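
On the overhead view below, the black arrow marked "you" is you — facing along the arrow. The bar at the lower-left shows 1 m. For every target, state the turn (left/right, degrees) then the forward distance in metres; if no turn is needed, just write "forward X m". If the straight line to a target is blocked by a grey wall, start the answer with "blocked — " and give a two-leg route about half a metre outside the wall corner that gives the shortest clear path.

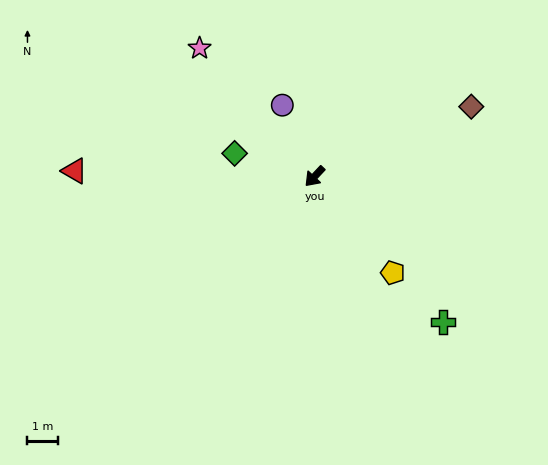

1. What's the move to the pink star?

turn right 95°, forward 5.6 m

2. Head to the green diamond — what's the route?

turn right 63°, forward 2.7 m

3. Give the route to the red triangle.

turn right 48°, forward 7.8 m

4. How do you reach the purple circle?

turn right 112°, forward 2.5 m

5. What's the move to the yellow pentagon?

turn left 82°, forward 4.0 m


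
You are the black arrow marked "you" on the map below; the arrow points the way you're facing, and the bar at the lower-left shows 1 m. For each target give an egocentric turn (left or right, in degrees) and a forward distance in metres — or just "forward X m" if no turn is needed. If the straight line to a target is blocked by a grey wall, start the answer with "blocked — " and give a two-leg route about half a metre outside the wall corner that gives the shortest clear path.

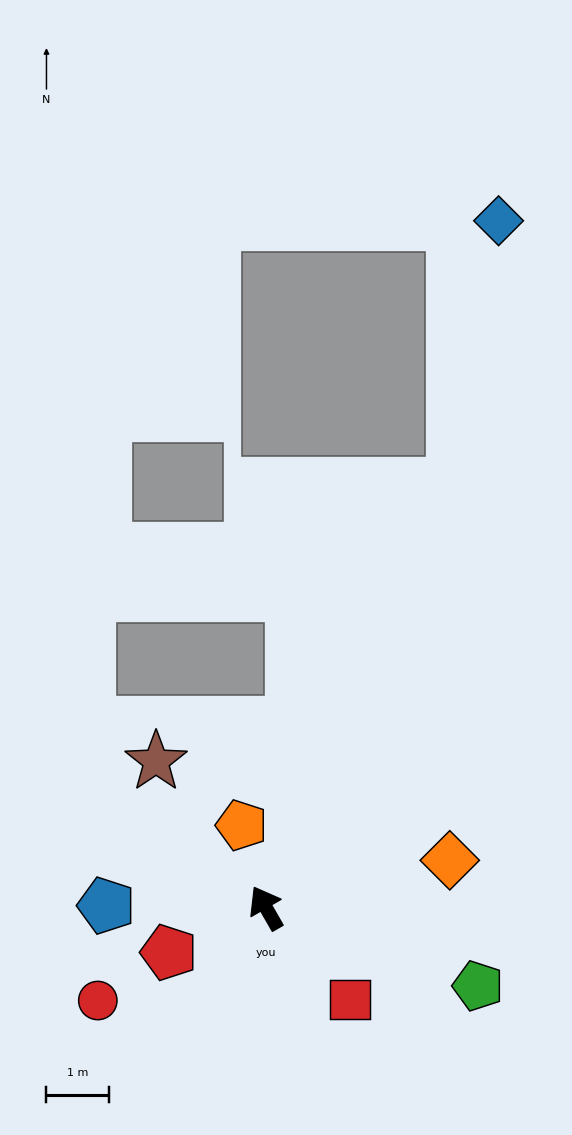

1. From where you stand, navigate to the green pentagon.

turn right 140°, forward 3.6 m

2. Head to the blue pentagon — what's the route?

turn left 59°, forward 2.5 m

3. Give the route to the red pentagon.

turn left 85°, forward 1.7 m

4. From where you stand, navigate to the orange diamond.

turn right 105°, forward 3.0 m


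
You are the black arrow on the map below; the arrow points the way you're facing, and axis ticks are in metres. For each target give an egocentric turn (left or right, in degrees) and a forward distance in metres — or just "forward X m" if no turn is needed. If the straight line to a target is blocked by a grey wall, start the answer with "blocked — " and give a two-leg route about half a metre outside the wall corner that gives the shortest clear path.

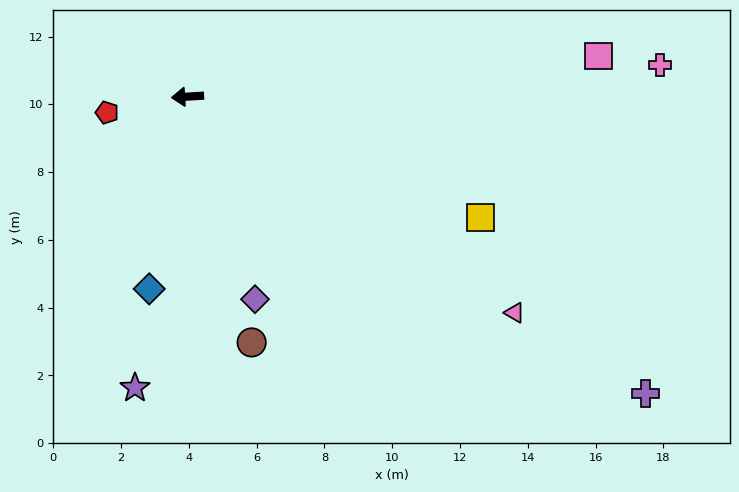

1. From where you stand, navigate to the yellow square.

turn left 154°, forward 9.4 m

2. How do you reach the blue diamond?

turn left 75°, forward 5.8 m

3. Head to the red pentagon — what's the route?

turn left 8°, forward 2.4 m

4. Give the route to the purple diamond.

turn left 105°, forward 6.3 m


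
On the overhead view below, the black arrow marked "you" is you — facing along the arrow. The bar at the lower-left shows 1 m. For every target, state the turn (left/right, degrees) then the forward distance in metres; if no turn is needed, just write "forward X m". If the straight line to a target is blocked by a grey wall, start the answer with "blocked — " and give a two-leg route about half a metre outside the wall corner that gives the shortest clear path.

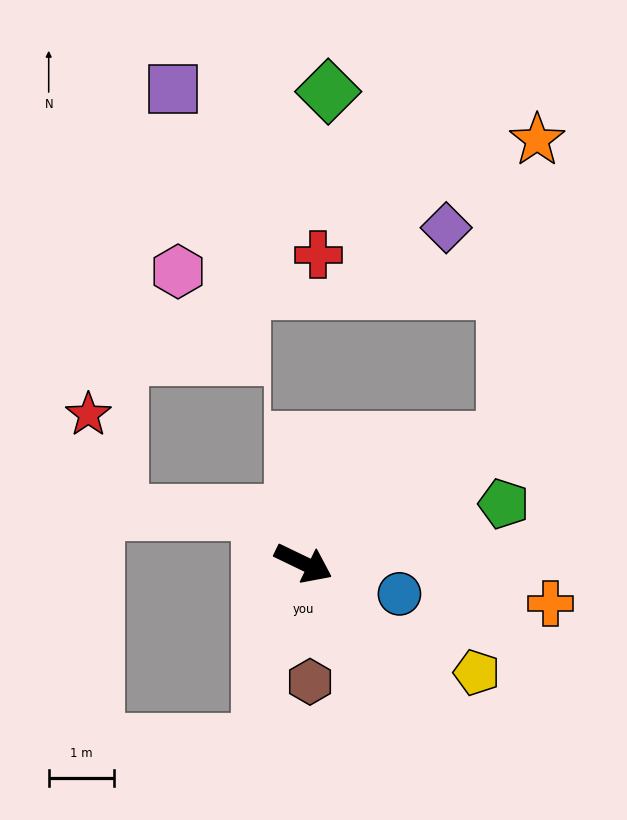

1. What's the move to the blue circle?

turn left 8°, forward 1.5 m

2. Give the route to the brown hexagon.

turn right 61°, forward 1.8 m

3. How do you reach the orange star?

blocked — turn left 57°, forward 3.6 m, then turn left 52°, forward 4.6 m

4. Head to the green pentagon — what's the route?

turn left 42°, forward 3.2 m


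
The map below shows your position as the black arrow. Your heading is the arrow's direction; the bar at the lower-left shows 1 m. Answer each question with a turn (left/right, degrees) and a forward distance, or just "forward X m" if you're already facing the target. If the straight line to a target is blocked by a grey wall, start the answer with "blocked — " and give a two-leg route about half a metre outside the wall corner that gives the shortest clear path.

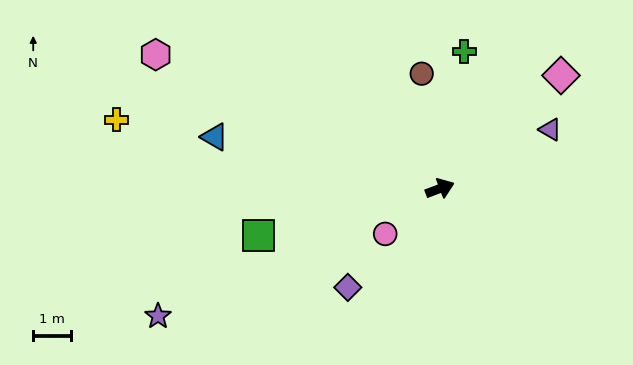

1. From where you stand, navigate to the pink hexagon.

turn left 134°, forward 8.4 m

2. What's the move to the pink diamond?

turn left 22°, forward 4.4 m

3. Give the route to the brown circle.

turn left 78°, forward 3.1 m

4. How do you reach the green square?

turn left 174°, forward 5.0 m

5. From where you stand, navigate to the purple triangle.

turn left 7°, forward 3.3 m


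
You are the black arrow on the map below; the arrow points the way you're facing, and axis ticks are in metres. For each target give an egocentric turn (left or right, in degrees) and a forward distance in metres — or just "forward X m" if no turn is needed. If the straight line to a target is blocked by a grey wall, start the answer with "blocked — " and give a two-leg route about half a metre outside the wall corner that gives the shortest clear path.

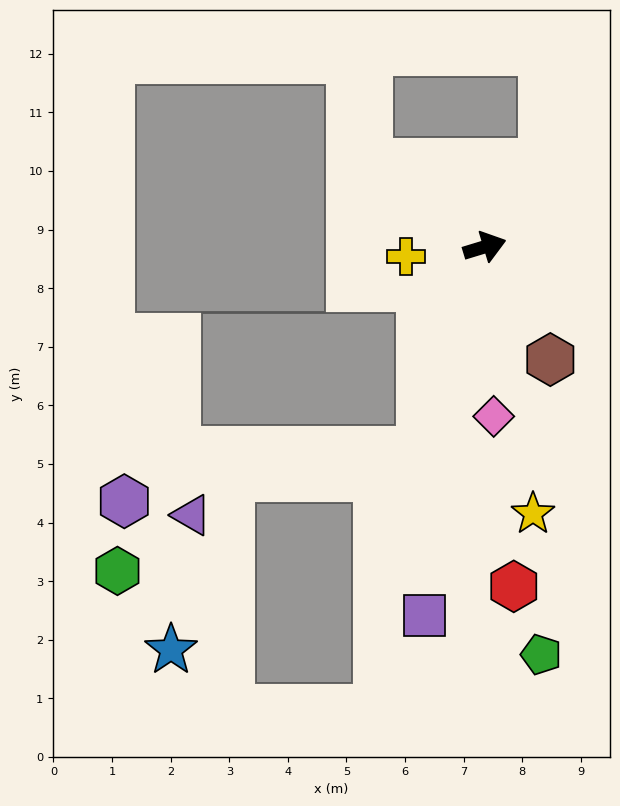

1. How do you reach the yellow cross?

turn left 170°, forward 1.4 m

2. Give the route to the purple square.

turn right 116°, forward 6.4 m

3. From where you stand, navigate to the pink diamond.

turn right 104°, forward 2.9 m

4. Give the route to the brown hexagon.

turn right 77°, forward 2.2 m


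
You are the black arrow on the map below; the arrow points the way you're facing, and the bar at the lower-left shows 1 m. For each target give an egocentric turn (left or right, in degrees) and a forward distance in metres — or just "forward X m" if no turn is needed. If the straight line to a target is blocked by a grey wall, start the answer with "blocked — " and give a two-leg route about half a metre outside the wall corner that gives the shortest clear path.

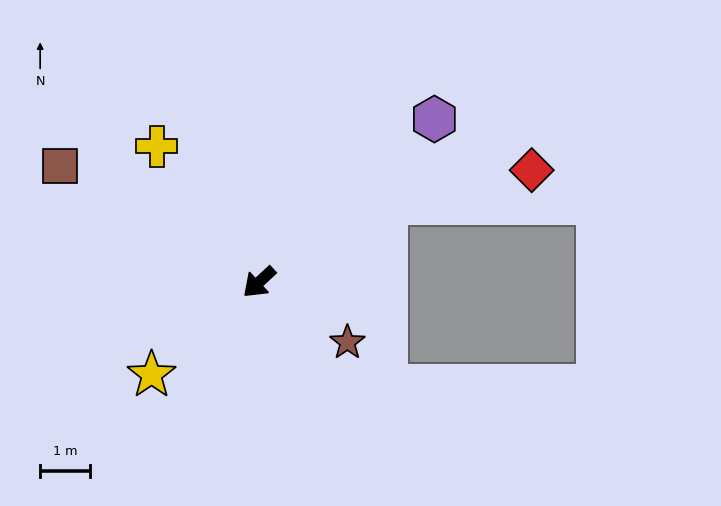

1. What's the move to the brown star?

turn left 103°, forward 2.1 m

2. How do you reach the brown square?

turn right 73°, forward 4.6 m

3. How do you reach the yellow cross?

turn right 96°, forward 3.4 m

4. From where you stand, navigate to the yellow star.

turn right 2°, forward 2.8 m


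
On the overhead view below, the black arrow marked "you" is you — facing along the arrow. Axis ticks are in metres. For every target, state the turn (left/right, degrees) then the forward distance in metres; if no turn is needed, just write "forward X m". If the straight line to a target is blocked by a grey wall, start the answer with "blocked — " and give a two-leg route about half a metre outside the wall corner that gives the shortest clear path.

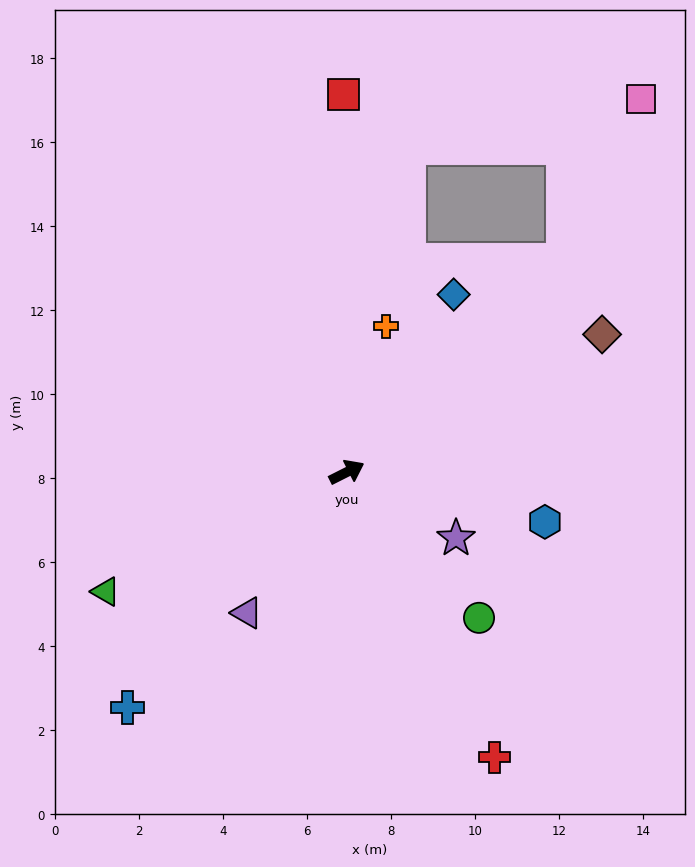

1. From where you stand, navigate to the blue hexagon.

turn right 41°, forward 4.9 m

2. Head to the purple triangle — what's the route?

turn right 152°, forward 4.1 m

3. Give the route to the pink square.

blocked — turn left 18°, forward 7.2 m, then turn left 20°, forward 4.3 m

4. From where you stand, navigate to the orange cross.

turn left 48°, forward 3.6 m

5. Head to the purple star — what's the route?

turn right 58°, forward 3.0 m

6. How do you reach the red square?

turn left 64°, forward 9.0 m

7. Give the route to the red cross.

turn right 89°, forward 7.6 m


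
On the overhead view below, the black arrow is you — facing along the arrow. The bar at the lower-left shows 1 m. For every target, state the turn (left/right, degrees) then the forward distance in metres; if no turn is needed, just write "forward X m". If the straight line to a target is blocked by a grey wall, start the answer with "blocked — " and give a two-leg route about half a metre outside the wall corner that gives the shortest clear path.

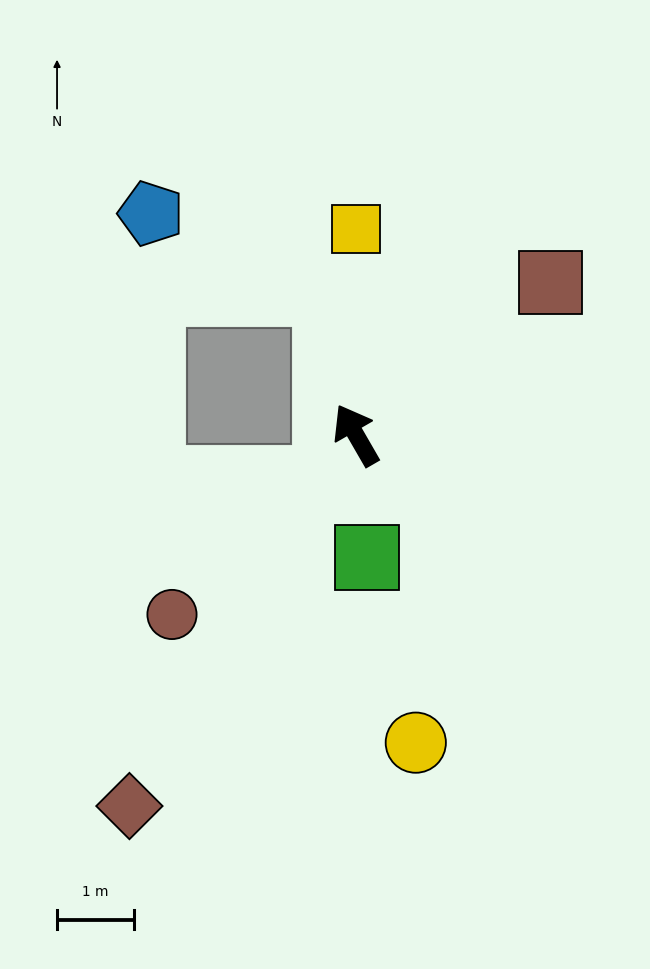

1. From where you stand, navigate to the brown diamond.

turn left 119°, forward 5.7 m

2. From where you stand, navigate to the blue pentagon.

blocked — turn right 18°, forward 1.9 m, then turn left 53°, forward 2.5 m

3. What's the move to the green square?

turn left 155°, forward 1.6 m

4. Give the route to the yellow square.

turn right 30°, forward 2.7 m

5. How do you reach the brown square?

turn right 82°, forward 3.2 m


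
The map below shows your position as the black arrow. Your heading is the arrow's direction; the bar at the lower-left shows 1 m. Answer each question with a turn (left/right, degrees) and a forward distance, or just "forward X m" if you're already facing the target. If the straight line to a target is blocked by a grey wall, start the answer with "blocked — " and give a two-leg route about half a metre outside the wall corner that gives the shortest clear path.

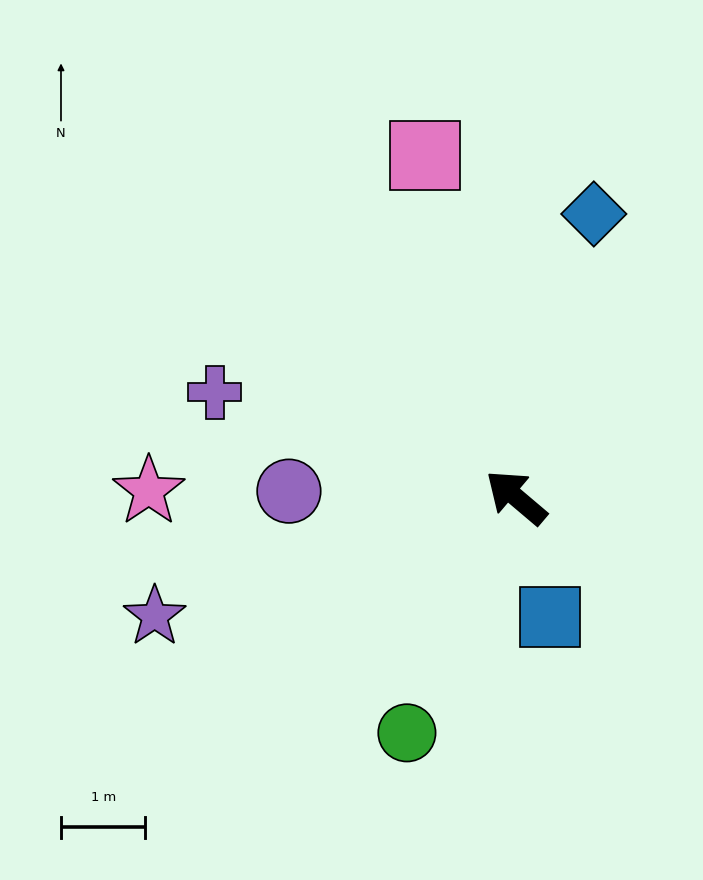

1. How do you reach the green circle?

turn left 105°, forward 3.1 m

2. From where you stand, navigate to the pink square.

turn right 35°, forward 4.2 m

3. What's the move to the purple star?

turn left 58°, forward 4.5 m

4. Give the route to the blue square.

turn left 146°, forward 1.5 m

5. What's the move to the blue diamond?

turn right 65°, forward 3.5 m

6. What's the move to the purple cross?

turn left 21°, forward 3.8 m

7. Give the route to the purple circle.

turn left 39°, forward 2.7 m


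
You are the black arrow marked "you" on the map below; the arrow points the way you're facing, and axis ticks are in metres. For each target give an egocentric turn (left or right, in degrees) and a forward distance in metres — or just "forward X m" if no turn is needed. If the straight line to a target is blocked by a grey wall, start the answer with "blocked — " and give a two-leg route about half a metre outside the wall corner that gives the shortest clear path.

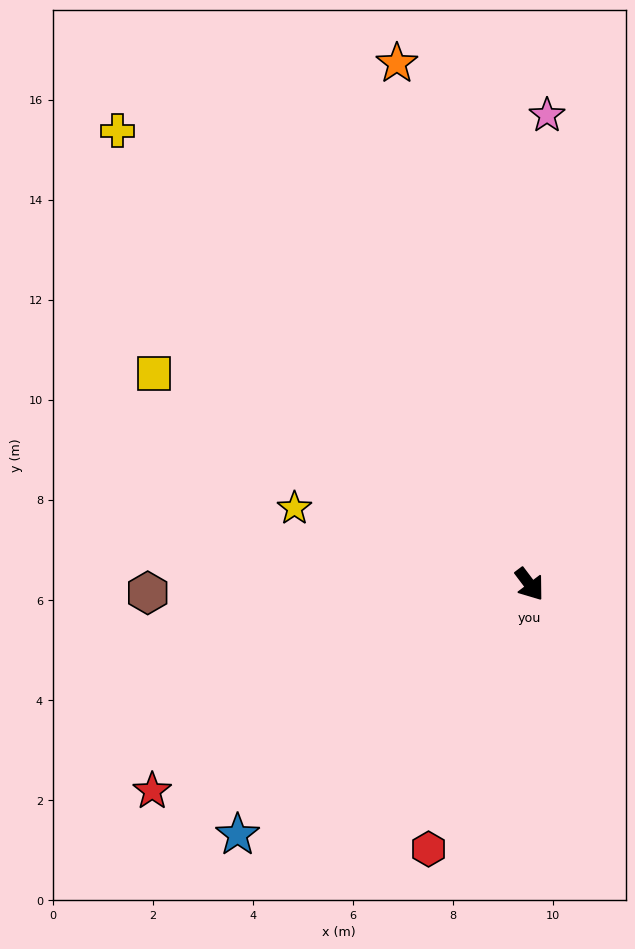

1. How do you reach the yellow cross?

turn right 175°, forward 12.2 m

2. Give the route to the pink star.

turn left 141°, forward 9.4 m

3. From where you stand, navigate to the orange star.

turn left 157°, forward 10.7 m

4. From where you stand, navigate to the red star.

turn right 98°, forward 8.6 m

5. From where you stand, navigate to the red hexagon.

turn right 58°, forward 5.7 m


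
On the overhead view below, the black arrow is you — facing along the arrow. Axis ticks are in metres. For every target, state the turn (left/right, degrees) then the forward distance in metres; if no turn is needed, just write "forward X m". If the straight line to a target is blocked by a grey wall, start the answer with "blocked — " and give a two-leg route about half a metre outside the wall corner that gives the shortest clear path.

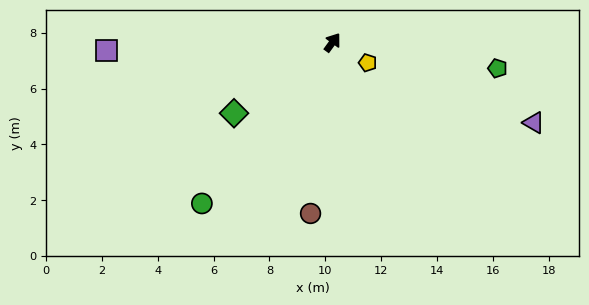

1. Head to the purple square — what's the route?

turn left 128°, forward 8.1 m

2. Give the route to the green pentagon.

turn right 63°, forward 6.0 m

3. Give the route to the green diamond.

turn left 162°, forward 4.3 m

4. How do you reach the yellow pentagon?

turn right 84°, forward 1.5 m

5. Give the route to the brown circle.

turn right 151°, forward 6.2 m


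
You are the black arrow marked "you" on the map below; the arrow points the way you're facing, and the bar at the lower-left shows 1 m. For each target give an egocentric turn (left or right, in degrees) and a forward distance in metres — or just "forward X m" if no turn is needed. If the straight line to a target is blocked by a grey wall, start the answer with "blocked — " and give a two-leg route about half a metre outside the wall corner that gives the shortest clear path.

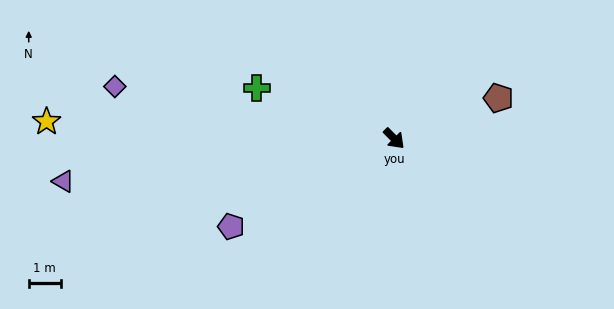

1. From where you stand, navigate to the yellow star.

turn right 138°, forward 10.8 m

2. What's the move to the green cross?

turn right 155°, forward 4.5 m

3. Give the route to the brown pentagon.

turn left 66°, forward 3.5 m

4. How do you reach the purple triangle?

turn right 128°, forward 10.4 m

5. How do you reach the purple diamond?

turn right 145°, forward 8.8 m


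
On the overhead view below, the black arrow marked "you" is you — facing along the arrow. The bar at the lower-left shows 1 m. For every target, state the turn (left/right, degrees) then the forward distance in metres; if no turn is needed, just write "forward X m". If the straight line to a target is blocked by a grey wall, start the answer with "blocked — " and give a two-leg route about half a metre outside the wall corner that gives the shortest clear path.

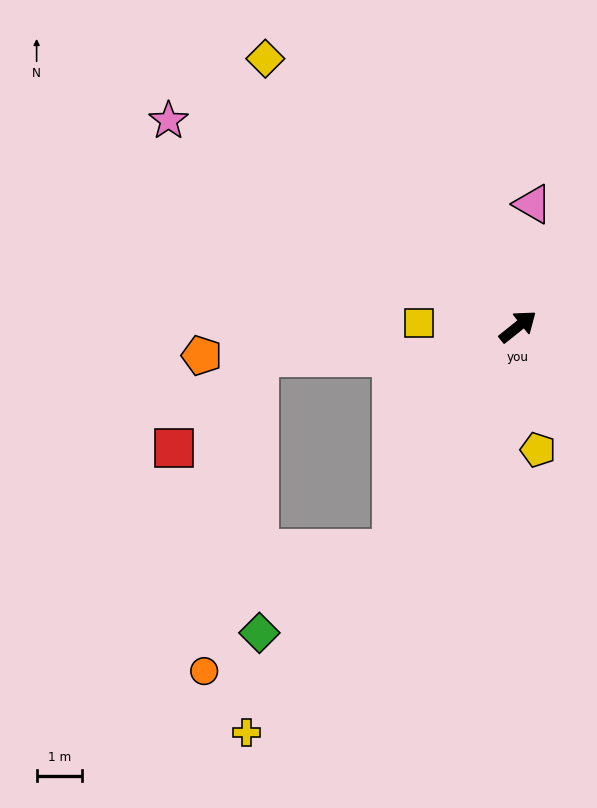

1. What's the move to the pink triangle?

turn left 44°, forward 2.7 m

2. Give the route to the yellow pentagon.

turn right 119°, forward 2.8 m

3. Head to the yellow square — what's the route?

turn left 139°, forward 2.2 m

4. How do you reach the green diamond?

blocked — turn right 158°, forward 5.7 m, then turn right 28°, forward 3.5 m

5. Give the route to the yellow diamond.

turn left 95°, forward 8.2 m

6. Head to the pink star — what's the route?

turn left 111°, forward 9.0 m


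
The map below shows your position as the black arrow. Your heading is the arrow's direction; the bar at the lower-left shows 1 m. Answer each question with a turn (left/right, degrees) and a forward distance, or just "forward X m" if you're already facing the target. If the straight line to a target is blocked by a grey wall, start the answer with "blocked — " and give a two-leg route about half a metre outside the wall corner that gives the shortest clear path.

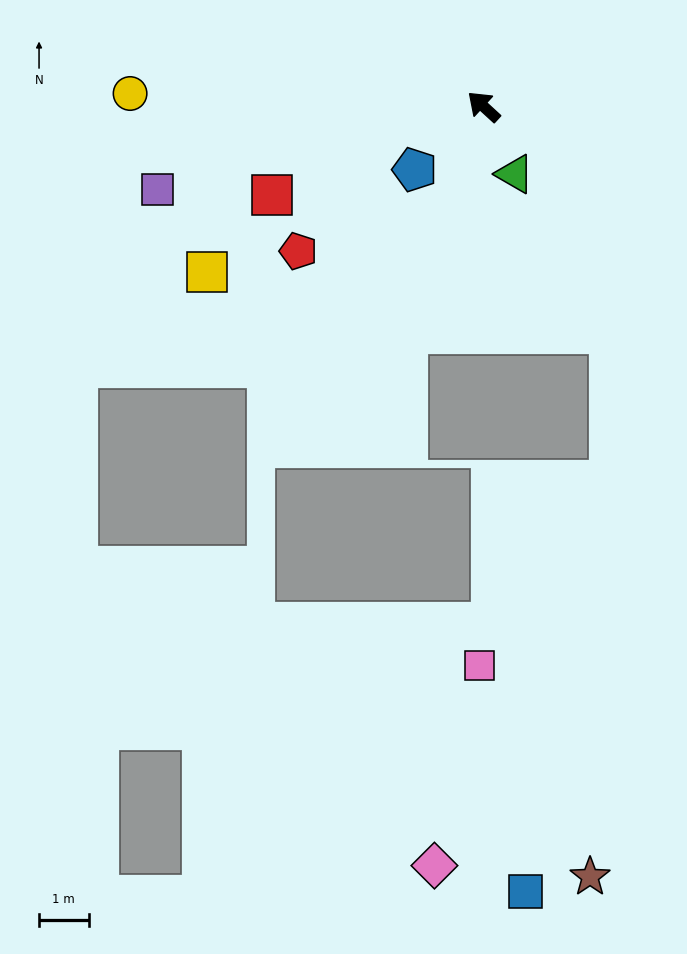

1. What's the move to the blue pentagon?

turn left 85°, forward 1.9 m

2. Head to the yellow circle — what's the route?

turn left 40°, forward 7.1 m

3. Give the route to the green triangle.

turn left 157°, forward 1.5 m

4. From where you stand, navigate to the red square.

turn left 65°, forward 4.6 m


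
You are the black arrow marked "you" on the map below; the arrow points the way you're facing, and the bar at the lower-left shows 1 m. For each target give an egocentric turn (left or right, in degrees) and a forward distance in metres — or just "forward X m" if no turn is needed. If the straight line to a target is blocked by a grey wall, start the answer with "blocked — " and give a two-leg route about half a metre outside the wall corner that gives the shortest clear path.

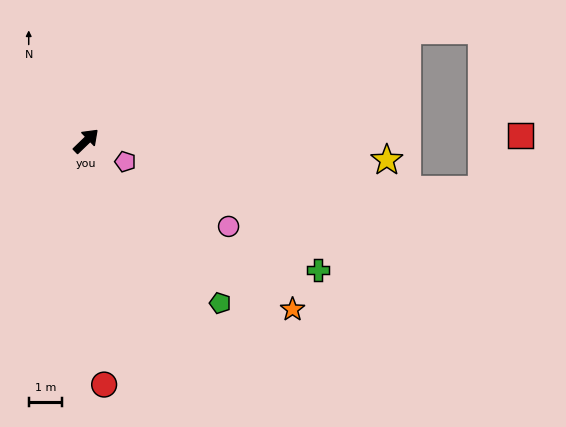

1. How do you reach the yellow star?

turn right 48°, forward 9.1 m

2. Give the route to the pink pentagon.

turn right 72°, forward 1.3 m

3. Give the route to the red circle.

turn right 130°, forward 7.4 m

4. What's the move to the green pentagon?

turn right 94°, forward 6.4 m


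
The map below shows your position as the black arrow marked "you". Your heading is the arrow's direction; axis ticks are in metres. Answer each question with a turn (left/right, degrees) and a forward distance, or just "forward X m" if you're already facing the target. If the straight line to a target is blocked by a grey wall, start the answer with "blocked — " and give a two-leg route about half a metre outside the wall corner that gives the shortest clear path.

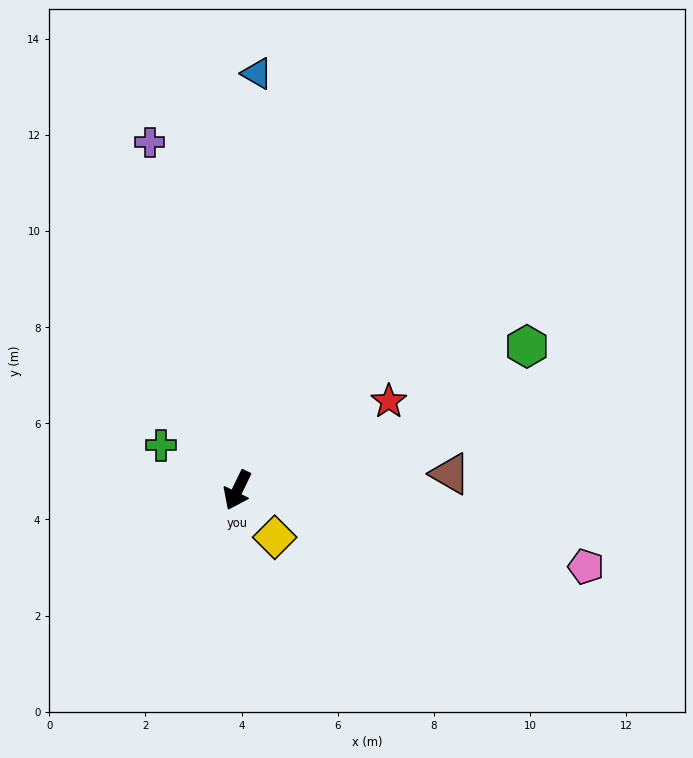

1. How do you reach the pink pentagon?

turn left 103°, forward 7.4 m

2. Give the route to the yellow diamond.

turn left 64°, forward 1.2 m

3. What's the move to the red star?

turn left 146°, forward 3.7 m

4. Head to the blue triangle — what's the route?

turn right 157°, forward 8.7 m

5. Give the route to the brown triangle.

turn left 120°, forward 4.4 m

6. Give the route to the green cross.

turn right 95°, forward 1.8 m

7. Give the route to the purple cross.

turn right 140°, forward 7.5 m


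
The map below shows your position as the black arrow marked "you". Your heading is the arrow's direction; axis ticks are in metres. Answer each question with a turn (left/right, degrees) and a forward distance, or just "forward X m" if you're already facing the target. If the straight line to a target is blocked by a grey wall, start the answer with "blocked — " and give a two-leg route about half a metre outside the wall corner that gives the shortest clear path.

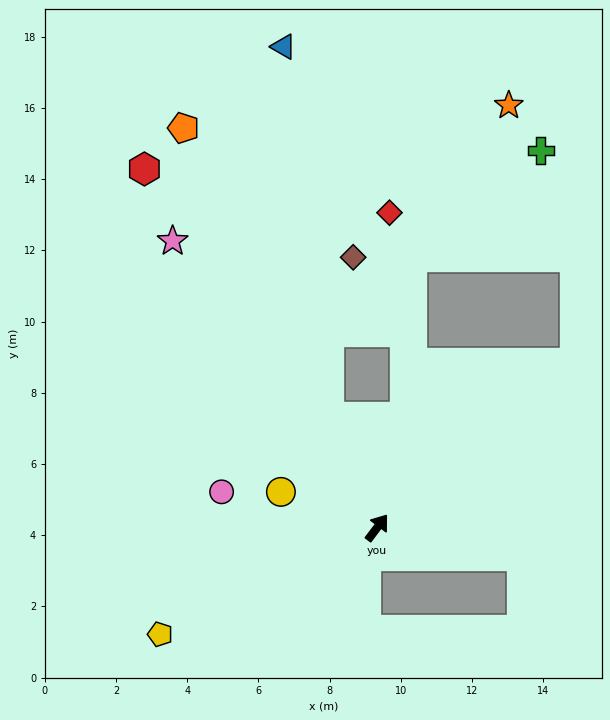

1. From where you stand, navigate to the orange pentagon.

turn left 63°, forward 12.5 m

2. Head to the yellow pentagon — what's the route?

turn left 153°, forward 6.8 m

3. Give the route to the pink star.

turn left 73°, forward 9.9 m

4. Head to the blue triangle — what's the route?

blocked — turn left 61°, forward 3.4 m, then turn right 17°, forward 10.5 m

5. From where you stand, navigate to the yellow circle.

turn left 107°, forward 2.9 m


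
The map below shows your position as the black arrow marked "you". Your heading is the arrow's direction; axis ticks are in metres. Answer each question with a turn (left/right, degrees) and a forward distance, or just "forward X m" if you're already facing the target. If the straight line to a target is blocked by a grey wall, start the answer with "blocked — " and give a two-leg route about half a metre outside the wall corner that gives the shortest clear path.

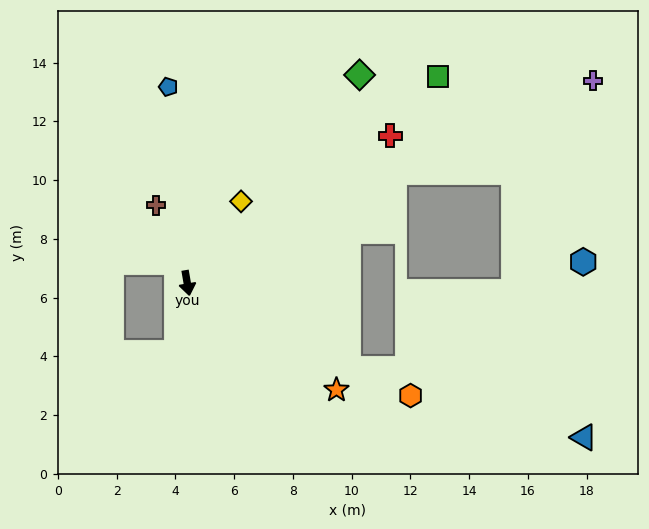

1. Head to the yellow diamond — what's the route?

turn left 137°, forward 3.3 m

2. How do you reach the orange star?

turn left 45°, forward 6.2 m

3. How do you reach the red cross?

turn left 116°, forward 8.5 m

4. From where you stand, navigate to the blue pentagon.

turn left 176°, forward 6.7 m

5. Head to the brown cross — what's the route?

turn right 168°, forward 2.9 m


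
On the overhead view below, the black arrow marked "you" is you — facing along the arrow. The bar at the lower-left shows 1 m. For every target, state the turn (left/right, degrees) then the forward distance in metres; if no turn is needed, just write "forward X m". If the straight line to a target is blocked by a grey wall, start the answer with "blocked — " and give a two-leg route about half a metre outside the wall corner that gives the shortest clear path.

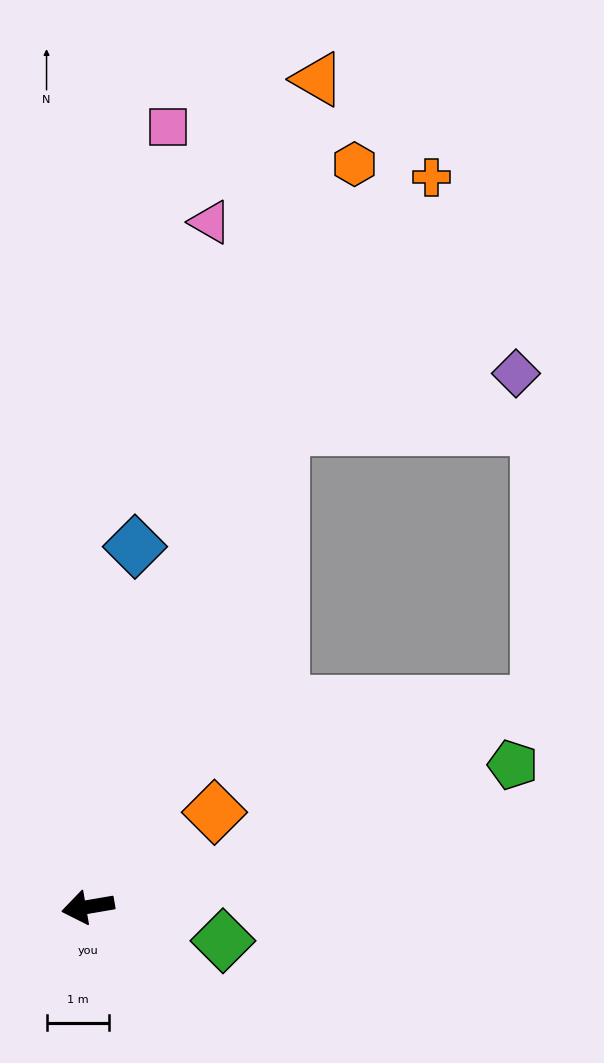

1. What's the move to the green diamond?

turn left 156°, forward 2.2 m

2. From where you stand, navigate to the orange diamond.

turn right 153°, forward 2.5 m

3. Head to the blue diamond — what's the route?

turn right 107°, forward 5.8 m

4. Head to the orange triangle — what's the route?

turn right 115°, forward 13.7 m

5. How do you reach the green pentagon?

turn right 171°, forward 7.2 m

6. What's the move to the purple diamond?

blocked — turn right 122°, forward 8.3 m, then turn right 54°, forward 3.8 m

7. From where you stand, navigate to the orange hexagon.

turn right 119°, forward 12.6 m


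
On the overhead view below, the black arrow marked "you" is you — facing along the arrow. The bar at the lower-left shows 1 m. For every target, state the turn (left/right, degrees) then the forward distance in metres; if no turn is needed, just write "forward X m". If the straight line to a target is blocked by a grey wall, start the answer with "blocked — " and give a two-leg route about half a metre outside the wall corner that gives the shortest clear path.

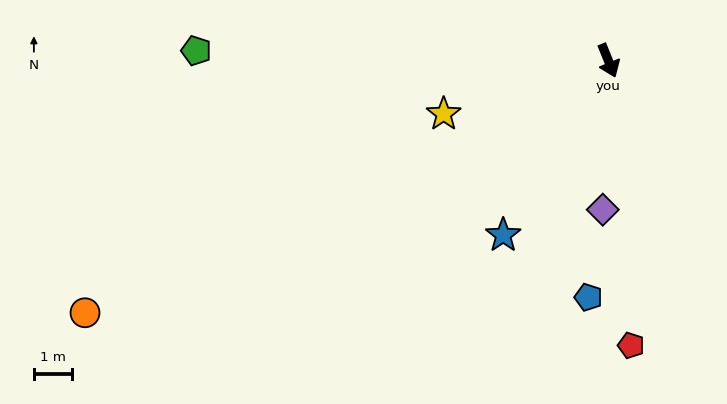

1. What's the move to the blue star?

turn right 53°, forward 5.3 m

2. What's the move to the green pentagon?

turn right 113°, forward 10.7 m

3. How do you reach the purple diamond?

turn right 24°, forward 3.9 m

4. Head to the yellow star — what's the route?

turn right 94°, forward 4.5 m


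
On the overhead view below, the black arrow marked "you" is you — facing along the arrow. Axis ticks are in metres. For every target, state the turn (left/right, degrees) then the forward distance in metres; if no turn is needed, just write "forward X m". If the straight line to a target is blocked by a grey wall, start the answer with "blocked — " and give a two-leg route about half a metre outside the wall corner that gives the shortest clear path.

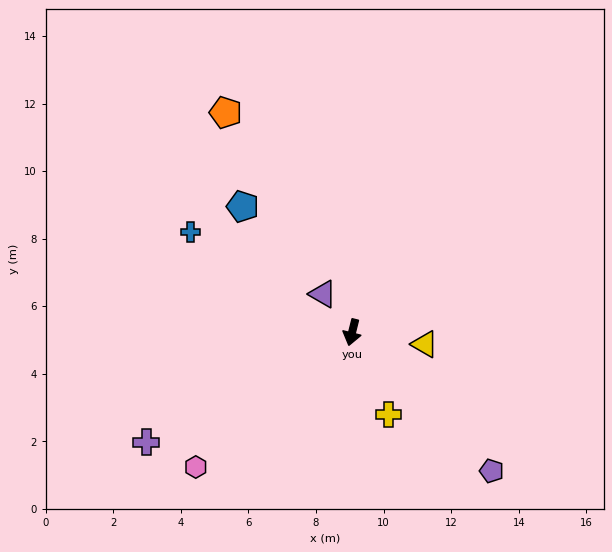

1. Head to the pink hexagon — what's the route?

turn right 35°, forward 6.1 m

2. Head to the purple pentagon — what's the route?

turn left 59°, forward 5.8 m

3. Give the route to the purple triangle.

turn right 129°, forward 1.4 m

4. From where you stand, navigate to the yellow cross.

turn left 38°, forward 2.7 m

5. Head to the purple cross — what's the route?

turn right 48°, forward 6.9 m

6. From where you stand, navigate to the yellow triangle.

turn left 95°, forward 2.2 m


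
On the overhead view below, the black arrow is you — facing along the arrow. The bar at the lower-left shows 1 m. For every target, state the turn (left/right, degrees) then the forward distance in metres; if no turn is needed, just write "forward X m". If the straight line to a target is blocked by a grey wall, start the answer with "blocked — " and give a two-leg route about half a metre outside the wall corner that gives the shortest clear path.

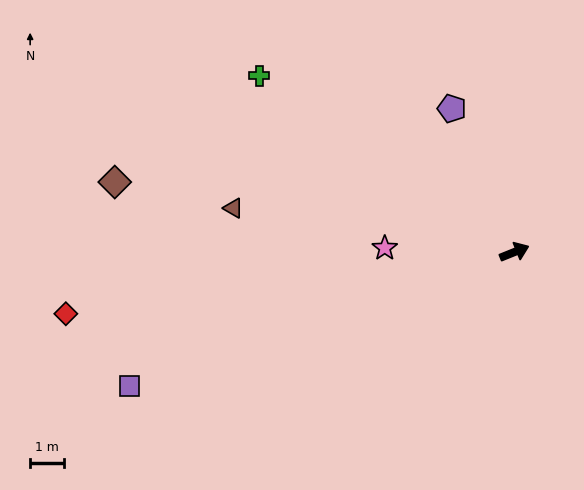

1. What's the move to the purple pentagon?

turn left 92°, forward 4.6 m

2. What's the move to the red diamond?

turn left 166°, forward 13.4 m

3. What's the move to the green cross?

turn left 123°, forward 9.2 m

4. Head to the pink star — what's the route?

turn left 156°, forward 3.9 m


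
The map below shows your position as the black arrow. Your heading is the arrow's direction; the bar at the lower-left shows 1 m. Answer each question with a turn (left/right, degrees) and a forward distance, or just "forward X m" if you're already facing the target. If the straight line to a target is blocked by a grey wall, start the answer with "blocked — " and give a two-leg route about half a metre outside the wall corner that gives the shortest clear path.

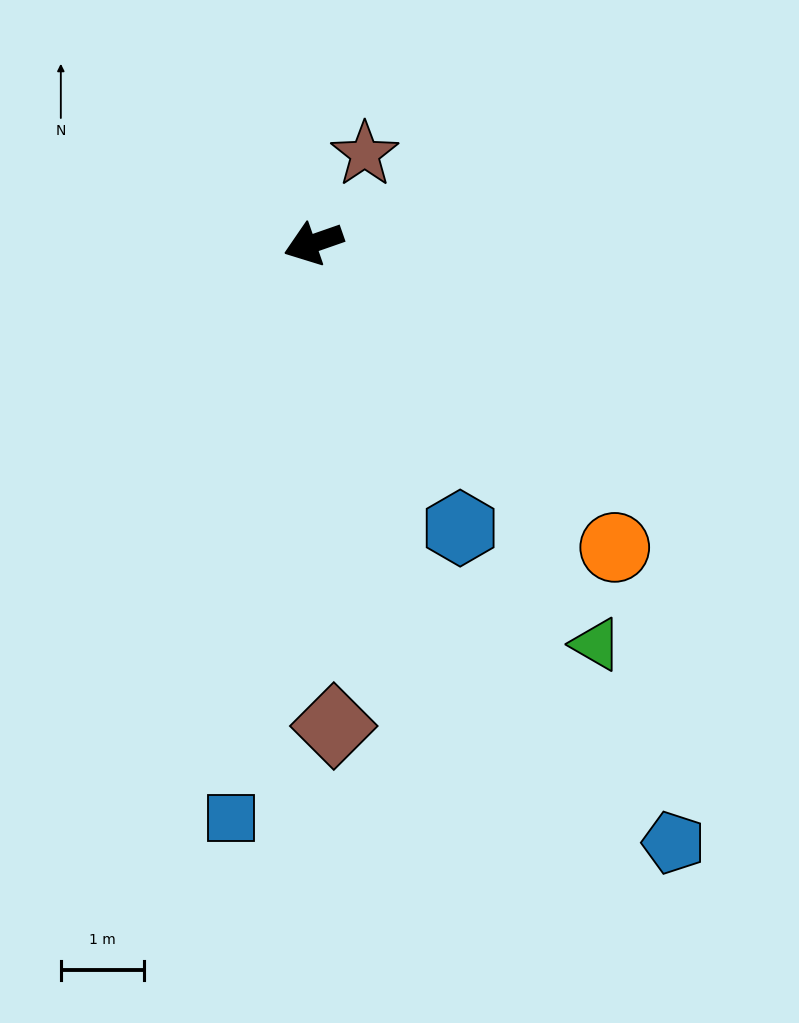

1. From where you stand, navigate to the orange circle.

turn left 115°, forward 5.2 m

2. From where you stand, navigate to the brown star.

turn right 139°, forward 1.2 m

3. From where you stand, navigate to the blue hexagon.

turn left 98°, forward 3.9 m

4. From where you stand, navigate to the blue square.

turn left 63°, forward 7.0 m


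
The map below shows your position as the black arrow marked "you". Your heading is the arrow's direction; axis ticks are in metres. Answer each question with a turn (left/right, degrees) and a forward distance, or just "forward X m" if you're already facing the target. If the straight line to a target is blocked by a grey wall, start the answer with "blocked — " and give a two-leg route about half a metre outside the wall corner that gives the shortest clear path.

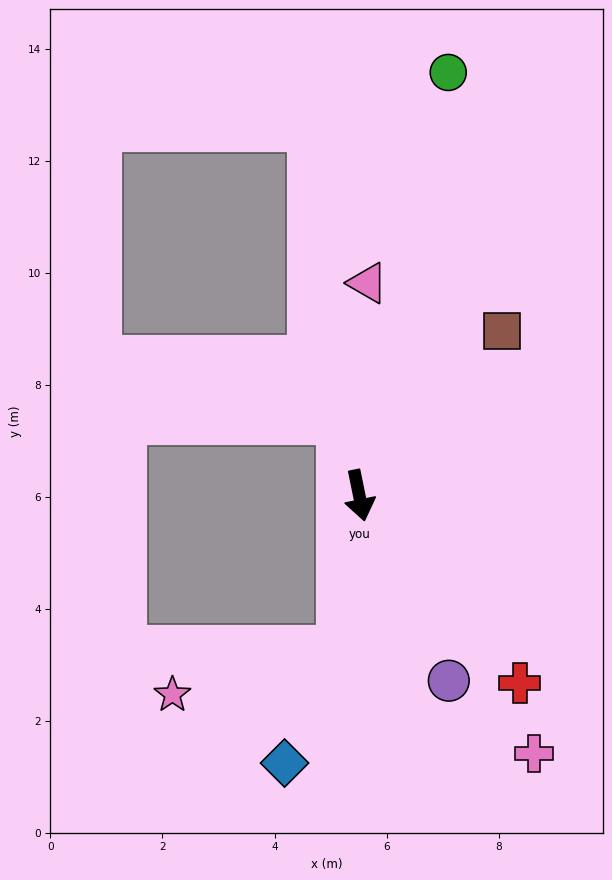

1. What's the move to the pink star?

blocked — turn right 19°, forward 2.8 m, then turn right 67°, forward 3.1 m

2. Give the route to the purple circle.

turn left 14°, forward 3.7 m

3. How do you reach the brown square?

turn left 128°, forward 3.9 m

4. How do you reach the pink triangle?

turn left 166°, forward 3.8 m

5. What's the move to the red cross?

turn left 29°, forward 4.4 m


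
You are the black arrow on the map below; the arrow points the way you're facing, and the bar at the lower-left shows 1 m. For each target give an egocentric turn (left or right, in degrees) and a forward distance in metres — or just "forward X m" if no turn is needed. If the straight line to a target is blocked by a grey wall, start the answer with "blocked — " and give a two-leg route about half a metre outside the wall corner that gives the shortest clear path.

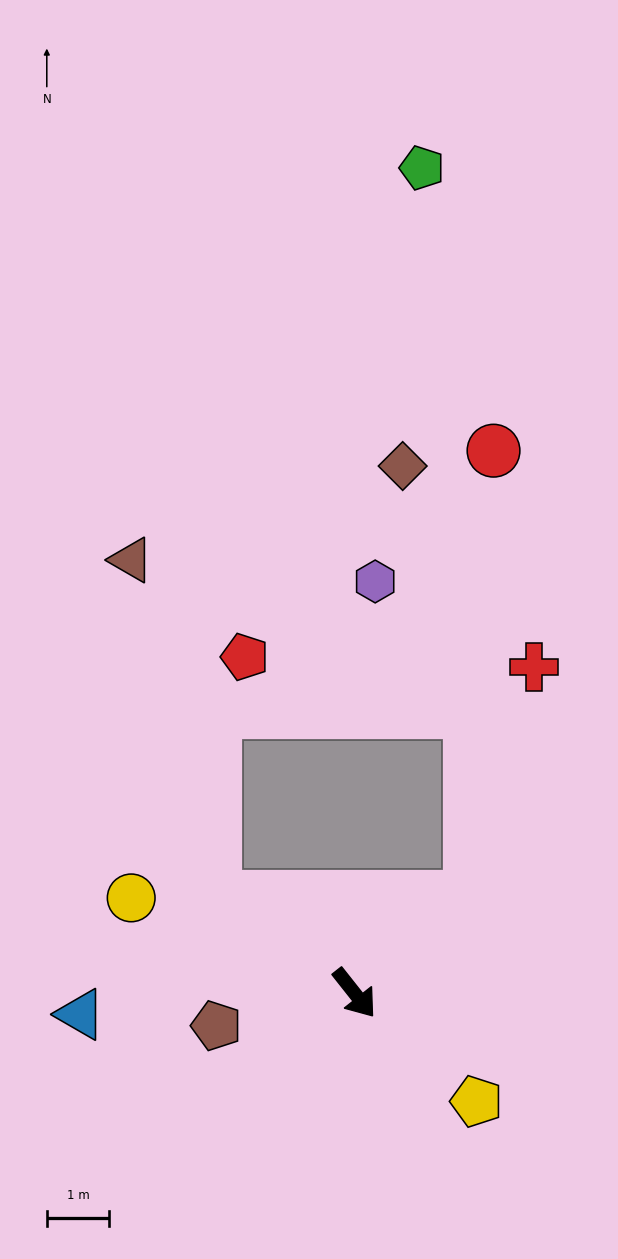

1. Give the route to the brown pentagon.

turn right 115°, forward 2.3 m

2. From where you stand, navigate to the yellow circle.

turn right 151°, forward 3.9 m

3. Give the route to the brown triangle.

blocked — turn right 163°, forward 2.7 m, then turn right 41°, forward 5.6 m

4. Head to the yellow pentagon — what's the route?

turn left 10°, forward 2.6 m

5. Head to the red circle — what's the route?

blocked — turn left 92°, forward 2.4 m, then turn left 47°, forward 7.2 m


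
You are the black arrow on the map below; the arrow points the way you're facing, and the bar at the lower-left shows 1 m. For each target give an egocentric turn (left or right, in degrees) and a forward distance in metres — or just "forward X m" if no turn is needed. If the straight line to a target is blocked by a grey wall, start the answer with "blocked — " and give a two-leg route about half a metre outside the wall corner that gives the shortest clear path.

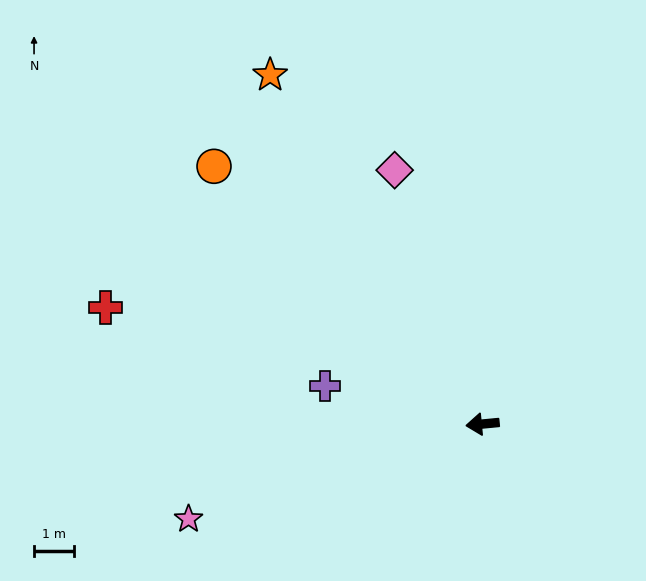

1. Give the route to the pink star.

turn left 12°, forward 7.7 m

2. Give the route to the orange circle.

turn right 49°, forward 9.3 m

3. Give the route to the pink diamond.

turn right 76°, forward 6.7 m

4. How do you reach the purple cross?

turn right 19°, forward 4.0 m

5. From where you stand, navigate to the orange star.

turn right 64°, forward 10.2 m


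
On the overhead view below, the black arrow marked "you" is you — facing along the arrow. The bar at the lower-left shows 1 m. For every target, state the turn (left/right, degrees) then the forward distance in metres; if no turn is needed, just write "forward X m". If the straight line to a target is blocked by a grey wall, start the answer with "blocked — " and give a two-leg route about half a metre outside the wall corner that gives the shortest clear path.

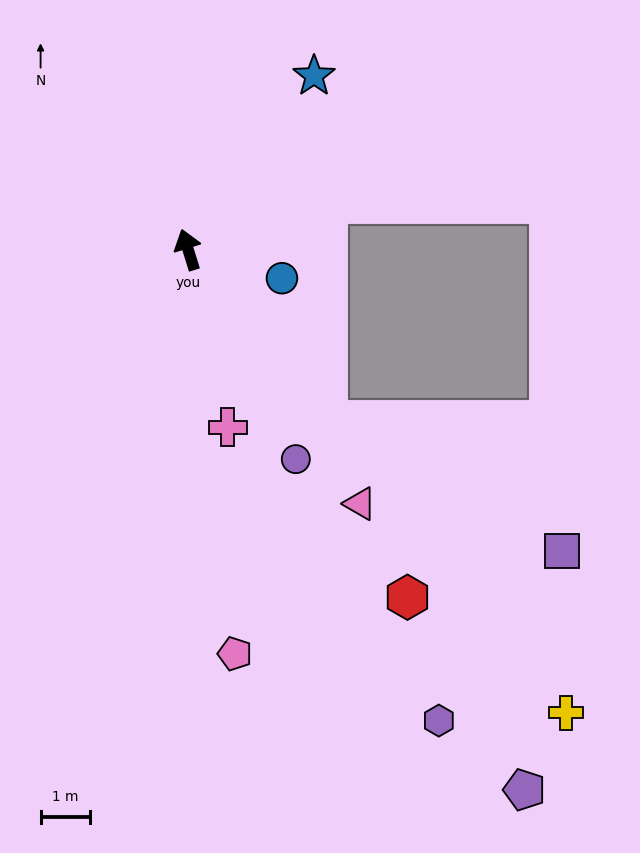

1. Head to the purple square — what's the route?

blocked — turn right 158°, forward 4.5 m, then turn left 22°, forward 5.4 m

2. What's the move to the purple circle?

turn right 170°, forward 4.8 m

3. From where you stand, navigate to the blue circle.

turn right 124°, forward 2.0 m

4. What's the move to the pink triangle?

turn right 163°, forward 6.2 m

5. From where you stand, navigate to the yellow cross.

turn right 158°, forward 12.1 m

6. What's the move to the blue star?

turn right 53°, forward 4.3 m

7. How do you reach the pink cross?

turn left 175°, forward 3.7 m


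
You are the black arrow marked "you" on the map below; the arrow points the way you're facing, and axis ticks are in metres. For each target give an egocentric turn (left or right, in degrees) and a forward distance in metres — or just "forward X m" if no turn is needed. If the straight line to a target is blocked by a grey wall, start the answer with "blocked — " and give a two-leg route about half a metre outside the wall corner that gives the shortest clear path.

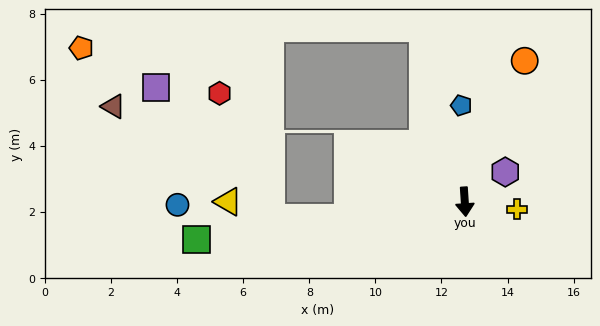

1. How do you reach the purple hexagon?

turn left 123°, forward 1.5 m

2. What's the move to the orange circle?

turn left 153°, forward 4.6 m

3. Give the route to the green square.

turn right 86°, forward 8.2 m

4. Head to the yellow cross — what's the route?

turn left 78°, forward 1.6 m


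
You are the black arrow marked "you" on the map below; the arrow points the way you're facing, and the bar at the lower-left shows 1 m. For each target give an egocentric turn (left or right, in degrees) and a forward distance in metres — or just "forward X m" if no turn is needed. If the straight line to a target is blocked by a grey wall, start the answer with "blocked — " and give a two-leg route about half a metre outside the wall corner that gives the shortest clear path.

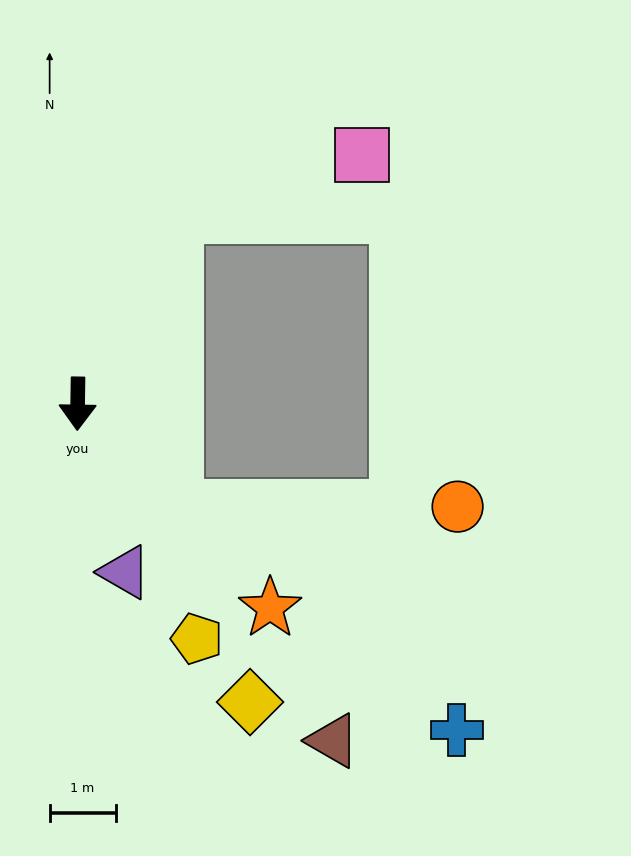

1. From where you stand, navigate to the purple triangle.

turn left 17°, forward 2.7 m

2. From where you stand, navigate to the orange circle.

blocked — turn left 44°, forward 2.2 m, then turn left 47°, forward 4.3 m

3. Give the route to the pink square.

blocked — turn left 154°, forward 3.2 m, then turn right 45°, forward 3.0 m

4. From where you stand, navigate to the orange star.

turn left 44°, forward 4.3 m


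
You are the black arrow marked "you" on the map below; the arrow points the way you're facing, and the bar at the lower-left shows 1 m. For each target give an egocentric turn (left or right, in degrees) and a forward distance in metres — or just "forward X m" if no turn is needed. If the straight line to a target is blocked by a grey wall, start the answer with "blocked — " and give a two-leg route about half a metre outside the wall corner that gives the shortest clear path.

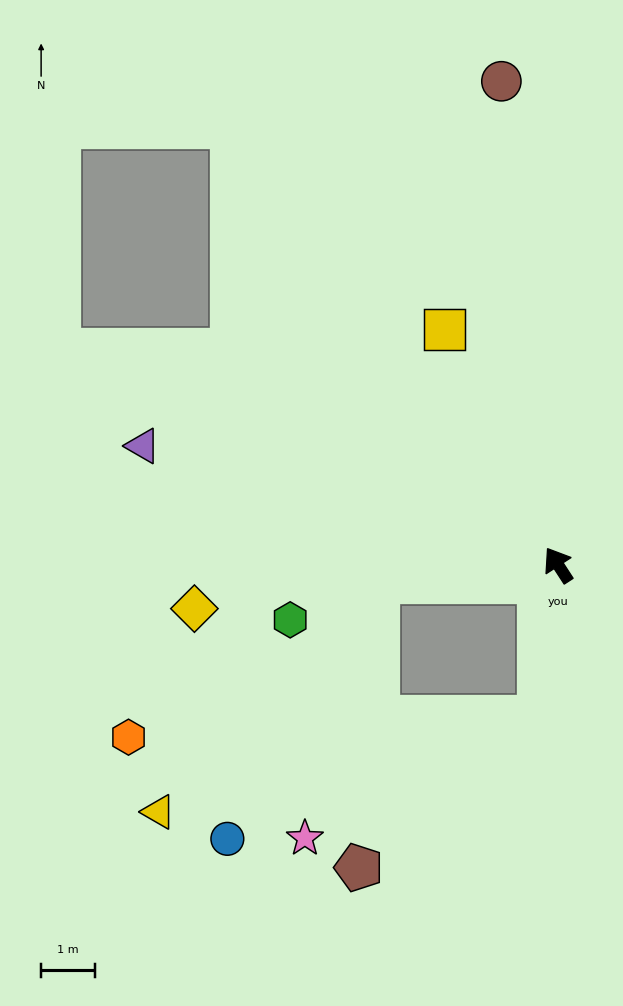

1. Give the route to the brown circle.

turn right 26°, forward 9.1 m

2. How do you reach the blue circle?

blocked — turn left 62°, forward 3.4 m, then turn left 55°, forward 5.6 m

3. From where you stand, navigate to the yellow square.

turn right 7°, forward 4.9 m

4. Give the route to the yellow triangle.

blocked — turn left 62°, forward 3.4 m, then turn left 42°, forward 5.9 m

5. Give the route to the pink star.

blocked — turn left 140°, forward 2.9 m, then turn right 56°, forward 4.9 m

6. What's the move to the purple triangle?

turn left 41°, forward 8.1 m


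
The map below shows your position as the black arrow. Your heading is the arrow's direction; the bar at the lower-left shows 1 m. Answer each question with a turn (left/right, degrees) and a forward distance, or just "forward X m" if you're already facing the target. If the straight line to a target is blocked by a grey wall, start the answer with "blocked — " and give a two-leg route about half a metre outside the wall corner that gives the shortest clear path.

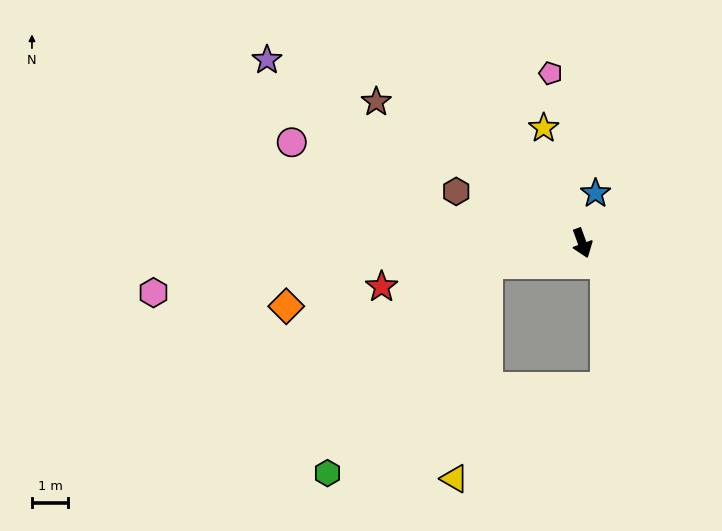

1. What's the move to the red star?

turn right 98°, forward 5.7 m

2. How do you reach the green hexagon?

blocked — turn right 98°, forward 2.7 m, then turn left 41°, forward 7.3 m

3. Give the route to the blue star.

turn left 145°, forward 1.4 m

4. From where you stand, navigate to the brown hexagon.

turn right 132°, forward 3.8 m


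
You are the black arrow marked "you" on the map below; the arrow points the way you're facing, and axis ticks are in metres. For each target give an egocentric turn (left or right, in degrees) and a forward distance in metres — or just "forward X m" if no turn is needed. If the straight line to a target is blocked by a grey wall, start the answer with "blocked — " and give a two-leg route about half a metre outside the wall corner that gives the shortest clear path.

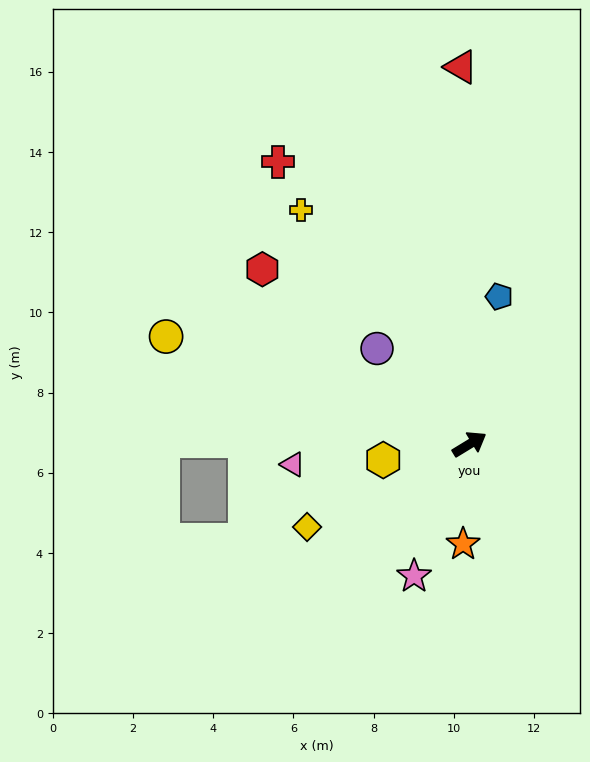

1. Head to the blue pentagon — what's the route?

turn left 47°, forward 3.8 m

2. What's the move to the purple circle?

turn left 103°, forward 3.3 m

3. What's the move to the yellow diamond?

turn left 176°, forward 4.5 m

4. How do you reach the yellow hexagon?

turn left 159°, forward 2.2 m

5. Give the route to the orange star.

turn right 125°, forward 2.5 m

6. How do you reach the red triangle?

turn left 60°, forward 9.4 m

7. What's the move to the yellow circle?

turn left 129°, forward 8.0 m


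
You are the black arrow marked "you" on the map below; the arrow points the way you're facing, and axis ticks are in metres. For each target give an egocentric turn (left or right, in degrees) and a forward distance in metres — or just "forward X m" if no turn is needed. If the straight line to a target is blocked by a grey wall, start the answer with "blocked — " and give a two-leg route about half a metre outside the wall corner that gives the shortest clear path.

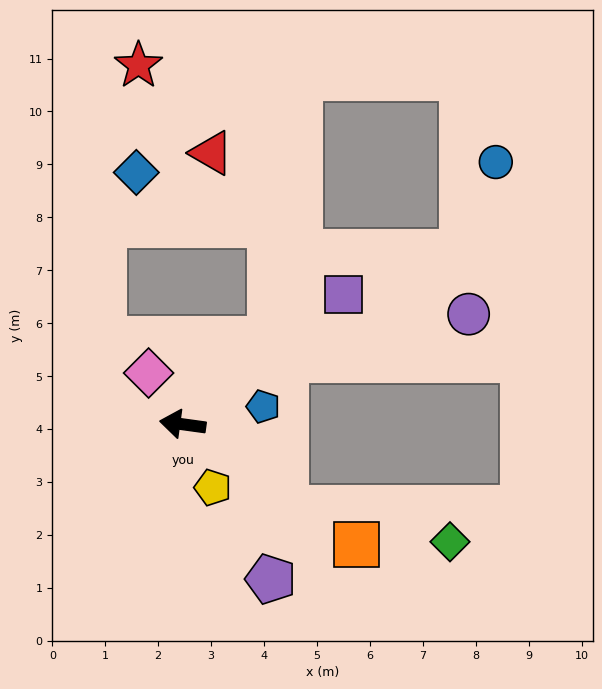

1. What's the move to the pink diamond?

turn right 49°, forward 1.2 m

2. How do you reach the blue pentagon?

turn right 160°, forward 1.6 m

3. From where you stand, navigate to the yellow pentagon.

turn left 123°, forward 1.3 m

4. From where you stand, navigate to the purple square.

turn right 133°, forward 3.9 m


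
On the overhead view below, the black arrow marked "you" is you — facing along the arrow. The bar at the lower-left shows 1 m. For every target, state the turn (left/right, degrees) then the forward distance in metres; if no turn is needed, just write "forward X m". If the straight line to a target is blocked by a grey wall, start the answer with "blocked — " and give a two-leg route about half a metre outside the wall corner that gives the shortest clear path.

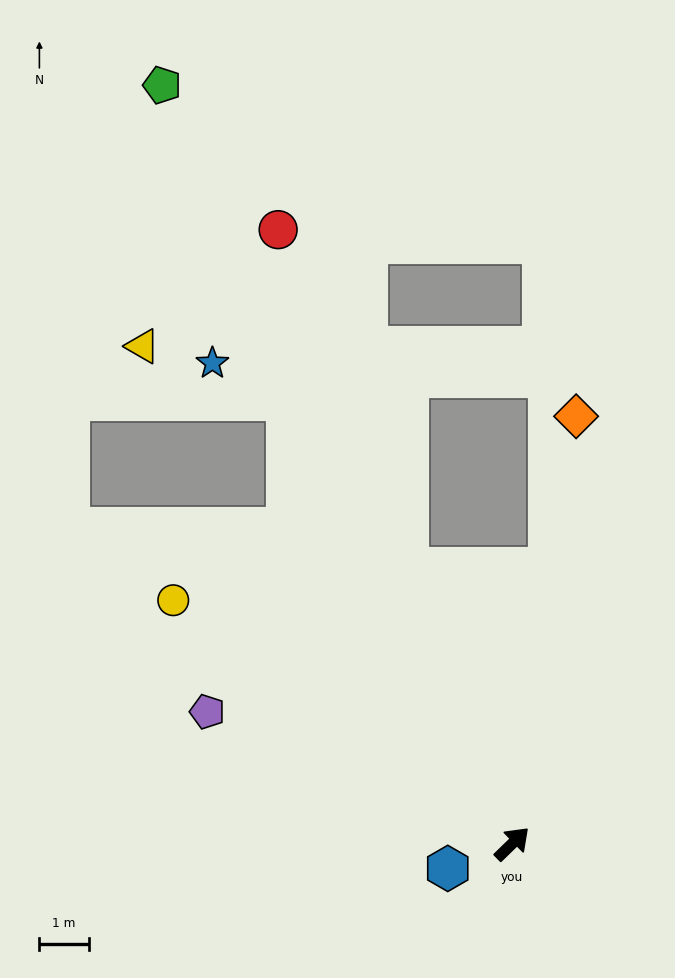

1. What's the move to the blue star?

blocked — turn left 73°, forward 10.0 m, then turn left 37°, forward 1.7 m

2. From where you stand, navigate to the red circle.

turn left 67°, forward 13.3 m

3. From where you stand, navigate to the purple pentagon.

turn left 112°, forward 6.7 m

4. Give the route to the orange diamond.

turn left 37°, forward 8.7 m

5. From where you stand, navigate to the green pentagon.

turn left 71°, forward 16.9 m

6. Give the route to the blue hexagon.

turn left 157°, forward 1.4 m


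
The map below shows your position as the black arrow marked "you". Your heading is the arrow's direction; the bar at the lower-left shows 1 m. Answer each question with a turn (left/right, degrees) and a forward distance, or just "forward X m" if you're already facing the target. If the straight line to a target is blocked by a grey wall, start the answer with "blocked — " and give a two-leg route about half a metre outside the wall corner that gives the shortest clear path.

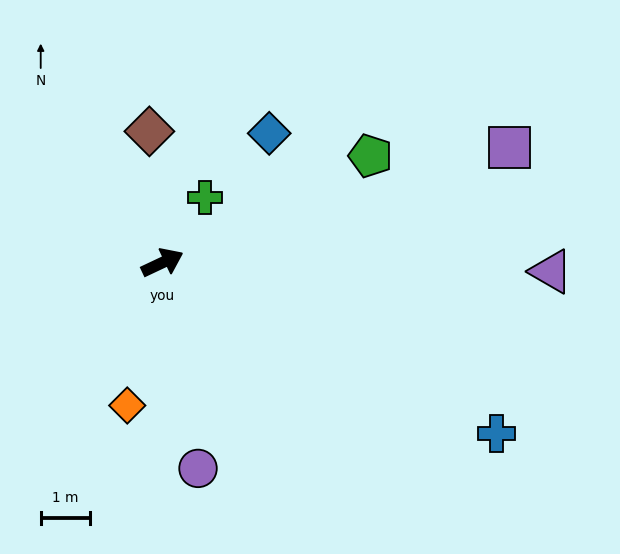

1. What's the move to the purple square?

turn right 7°, forward 7.4 m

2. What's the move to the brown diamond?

turn left 70°, forward 2.7 m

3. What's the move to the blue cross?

turn right 52°, forward 7.6 m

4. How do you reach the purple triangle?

turn right 27°, forward 7.8 m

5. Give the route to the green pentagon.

forward 4.7 m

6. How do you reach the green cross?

turn left 31°, forward 1.6 m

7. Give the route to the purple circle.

turn right 105°, forward 4.2 m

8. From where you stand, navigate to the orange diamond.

turn right 129°, forward 3.0 m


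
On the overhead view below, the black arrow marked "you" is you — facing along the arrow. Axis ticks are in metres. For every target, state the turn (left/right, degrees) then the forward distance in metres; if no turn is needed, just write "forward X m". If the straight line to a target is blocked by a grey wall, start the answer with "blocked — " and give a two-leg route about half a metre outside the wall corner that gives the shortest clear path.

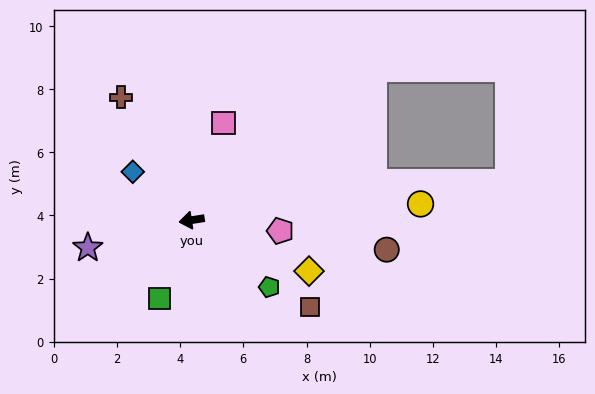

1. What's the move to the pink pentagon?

turn left 164°, forward 2.8 m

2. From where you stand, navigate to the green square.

turn left 59°, forward 2.7 m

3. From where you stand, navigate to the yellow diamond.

turn left 148°, forward 4.0 m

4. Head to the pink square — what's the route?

turn right 117°, forward 3.2 m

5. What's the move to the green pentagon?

turn left 131°, forward 3.2 m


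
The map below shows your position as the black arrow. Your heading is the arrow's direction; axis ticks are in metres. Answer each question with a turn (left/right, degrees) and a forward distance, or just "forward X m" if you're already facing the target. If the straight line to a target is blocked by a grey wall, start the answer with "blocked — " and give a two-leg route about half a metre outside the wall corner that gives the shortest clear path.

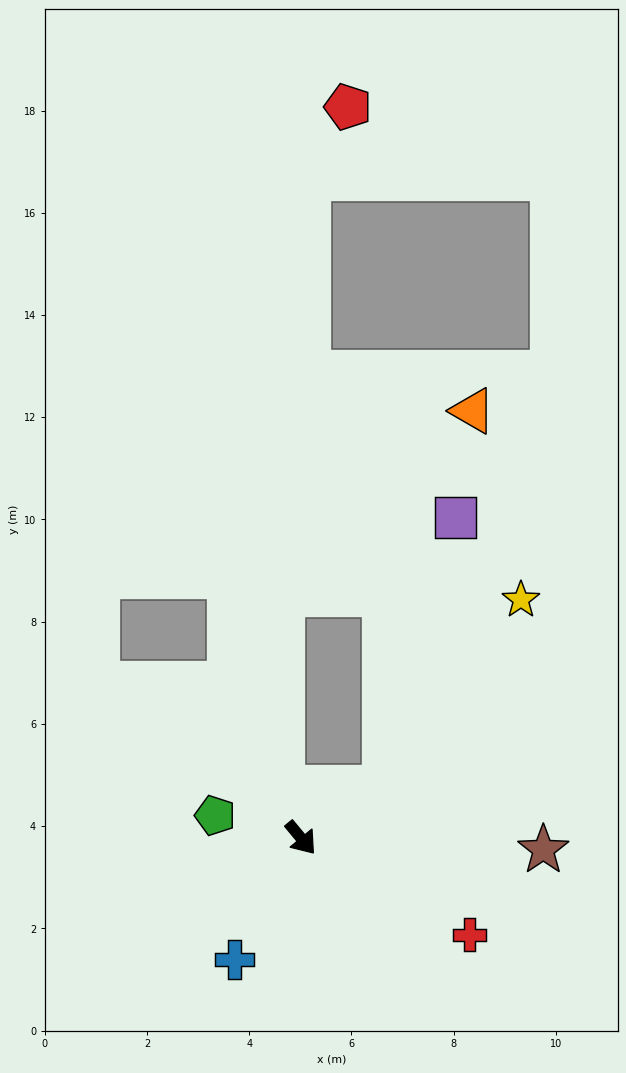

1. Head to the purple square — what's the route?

blocked — turn left 82°, forward 1.9 m, then turn left 44°, forward 5.5 m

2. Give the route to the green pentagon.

turn right 144°, forward 1.7 m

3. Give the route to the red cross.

turn left 20°, forward 3.8 m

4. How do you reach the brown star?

turn left 48°, forward 4.7 m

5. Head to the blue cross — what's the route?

turn right 68°, forward 2.7 m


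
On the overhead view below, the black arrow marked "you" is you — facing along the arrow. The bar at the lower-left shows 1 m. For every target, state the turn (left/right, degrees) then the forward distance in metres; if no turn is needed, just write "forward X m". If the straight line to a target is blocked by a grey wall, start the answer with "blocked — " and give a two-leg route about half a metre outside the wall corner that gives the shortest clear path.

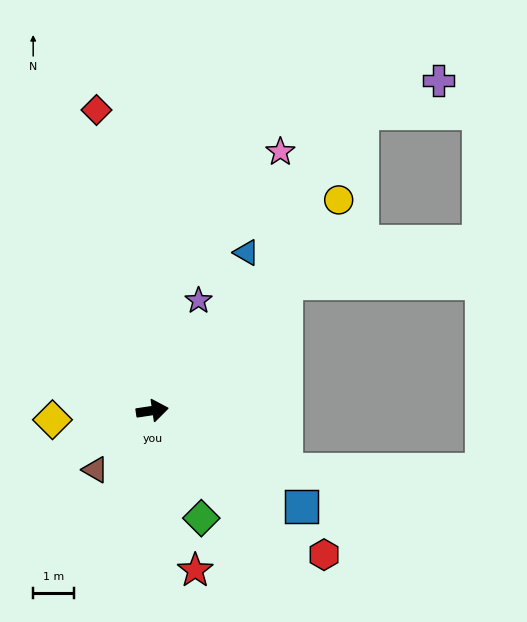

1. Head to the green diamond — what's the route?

turn right 74°, forward 2.9 m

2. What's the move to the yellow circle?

turn left 40°, forward 6.9 m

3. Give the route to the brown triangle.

turn right 142°, forward 2.0 m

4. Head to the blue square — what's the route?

turn right 41°, forward 4.4 m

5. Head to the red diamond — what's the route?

turn left 92°, forward 7.5 m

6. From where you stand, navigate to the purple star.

turn left 59°, forward 2.9 m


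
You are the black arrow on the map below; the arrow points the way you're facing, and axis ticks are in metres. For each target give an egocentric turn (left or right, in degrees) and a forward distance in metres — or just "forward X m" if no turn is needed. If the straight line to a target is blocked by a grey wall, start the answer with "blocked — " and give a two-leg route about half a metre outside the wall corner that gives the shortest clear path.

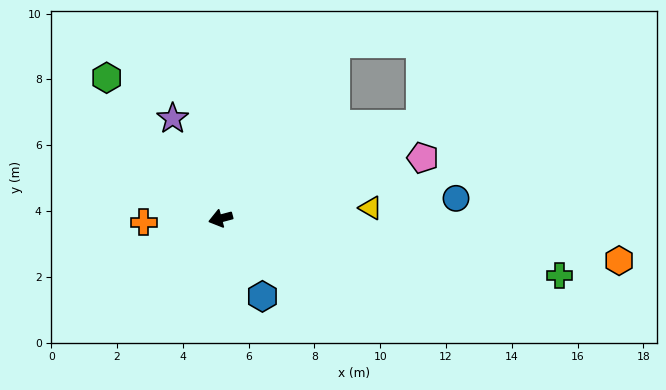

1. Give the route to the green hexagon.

turn right 66°, forward 5.5 m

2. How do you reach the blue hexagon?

turn left 103°, forward 2.7 m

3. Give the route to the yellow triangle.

turn left 169°, forward 4.6 m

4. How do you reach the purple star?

turn right 79°, forward 3.4 m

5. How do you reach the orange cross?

turn right 12°, forward 2.3 m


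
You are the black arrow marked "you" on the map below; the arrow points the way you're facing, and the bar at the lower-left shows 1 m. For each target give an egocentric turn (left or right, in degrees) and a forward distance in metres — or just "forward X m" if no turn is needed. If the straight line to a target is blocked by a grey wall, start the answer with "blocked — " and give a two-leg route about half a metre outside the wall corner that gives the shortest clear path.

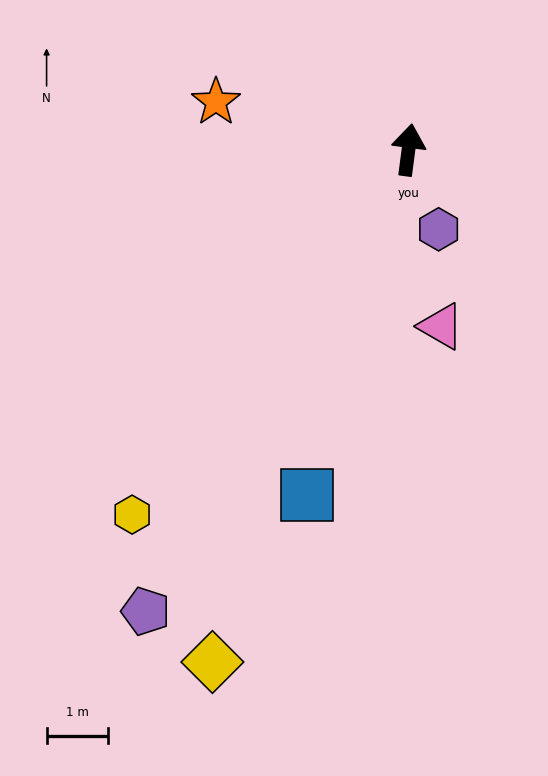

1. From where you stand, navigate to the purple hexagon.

turn right 152°, forward 1.4 m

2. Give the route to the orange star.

turn left 83°, forward 3.2 m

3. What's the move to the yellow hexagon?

turn left 150°, forward 7.4 m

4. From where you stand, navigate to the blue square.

turn left 171°, forward 5.8 m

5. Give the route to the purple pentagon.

turn left 158°, forward 8.6 m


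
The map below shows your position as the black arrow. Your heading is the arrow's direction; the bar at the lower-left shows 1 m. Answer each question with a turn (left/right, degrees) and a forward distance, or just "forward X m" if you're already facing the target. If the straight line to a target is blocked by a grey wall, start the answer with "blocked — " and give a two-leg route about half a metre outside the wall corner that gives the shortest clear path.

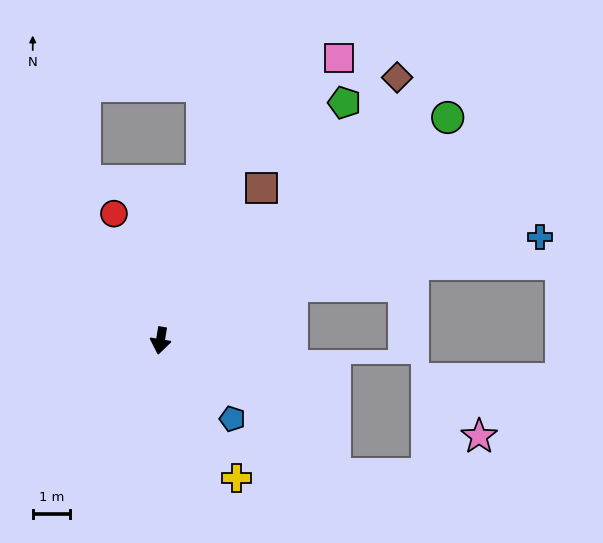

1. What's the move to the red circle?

turn right 151°, forward 3.6 m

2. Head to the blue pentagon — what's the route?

turn left 52°, forward 2.9 m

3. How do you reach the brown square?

turn left 156°, forward 4.9 m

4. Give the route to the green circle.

turn left 137°, forward 9.8 m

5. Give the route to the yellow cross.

turn left 38°, forward 4.2 m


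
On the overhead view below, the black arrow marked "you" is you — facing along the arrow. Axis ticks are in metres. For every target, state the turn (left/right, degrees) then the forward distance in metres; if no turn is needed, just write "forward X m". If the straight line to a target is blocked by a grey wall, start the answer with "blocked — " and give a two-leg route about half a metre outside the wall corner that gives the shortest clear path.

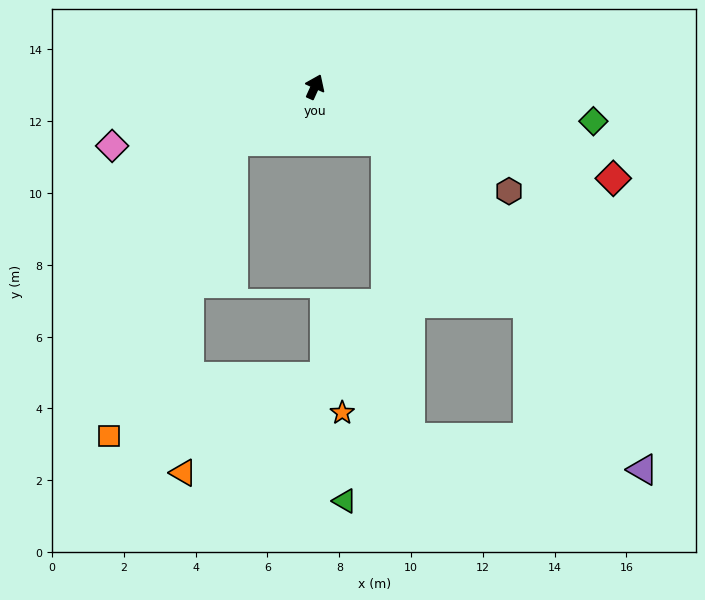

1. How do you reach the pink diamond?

turn left 131°, forward 5.9 m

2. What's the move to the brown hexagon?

turn right 94°, forward 6.1 m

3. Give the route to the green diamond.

turn right 73°, forward 7.8 m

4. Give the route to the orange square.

blocked — turn left 147°, forward 2.7 m, then turn left 35°, forward 8.9 m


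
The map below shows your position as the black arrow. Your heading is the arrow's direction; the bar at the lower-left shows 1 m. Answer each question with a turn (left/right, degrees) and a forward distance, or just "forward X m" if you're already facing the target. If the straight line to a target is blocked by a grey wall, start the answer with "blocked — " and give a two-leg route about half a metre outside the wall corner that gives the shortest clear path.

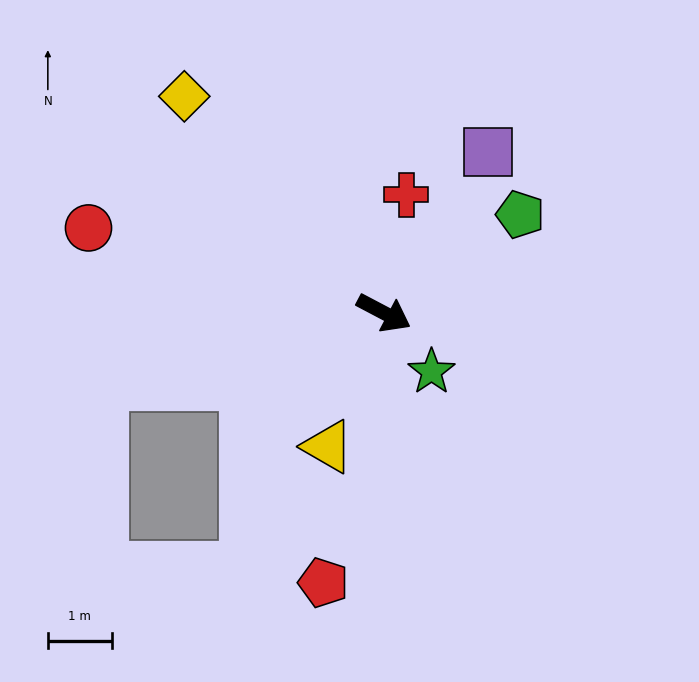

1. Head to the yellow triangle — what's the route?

turn right 85°, forward 2.3 m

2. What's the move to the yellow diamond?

turn left 160°, forward 4.6 m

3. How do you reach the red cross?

turn left 107°, forward 1.9 m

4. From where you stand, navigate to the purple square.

turn left 85°, forward 3.0 m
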